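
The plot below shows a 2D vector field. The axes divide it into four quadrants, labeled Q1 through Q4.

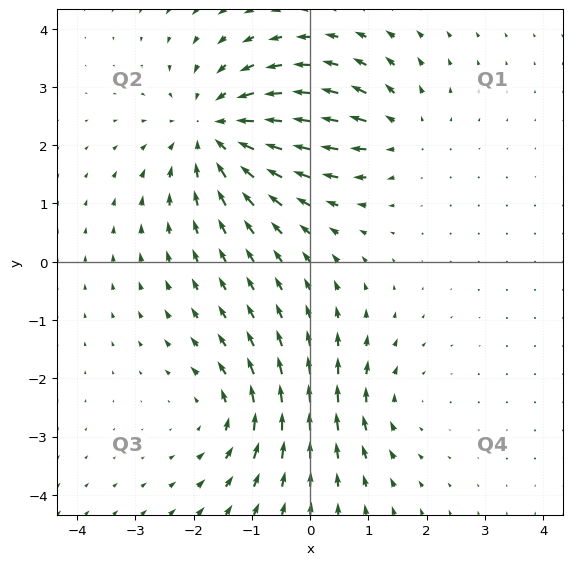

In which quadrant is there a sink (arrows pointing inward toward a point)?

The sink sits at approximately (-1.6, 2.2), which lies in quadrant Q2. The divergence there is about -4, negative as expected for a sink.

Q2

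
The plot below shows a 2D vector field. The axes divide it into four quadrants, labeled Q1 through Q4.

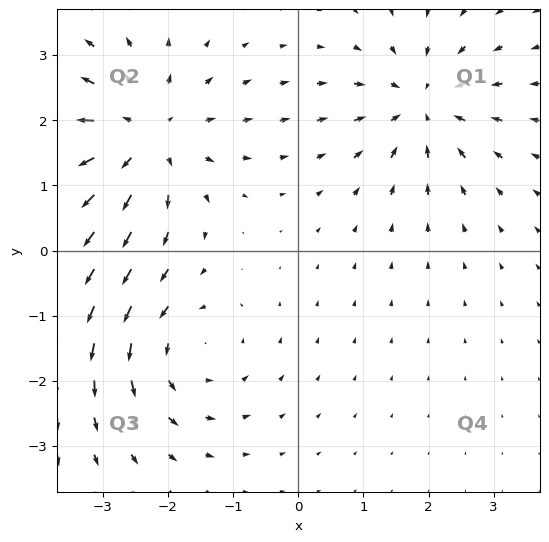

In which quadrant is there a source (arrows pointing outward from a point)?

The source sits at approximately (-2.4, 1.7), which lies in quadrant Q2. The divergence there is about +5, positive as expected for a source.

Q2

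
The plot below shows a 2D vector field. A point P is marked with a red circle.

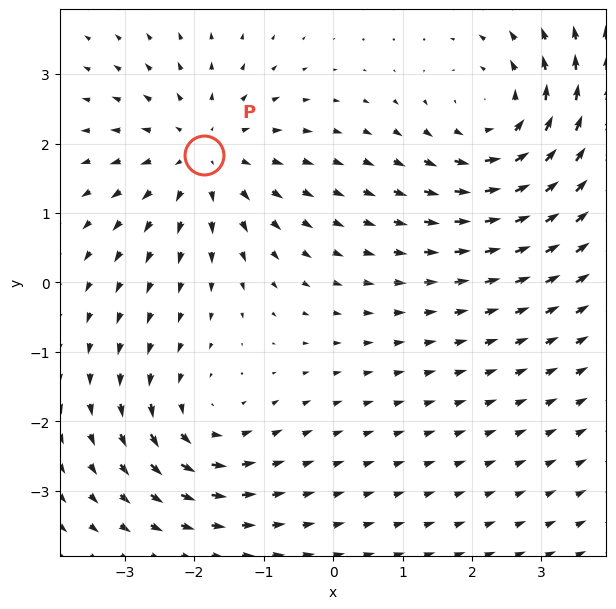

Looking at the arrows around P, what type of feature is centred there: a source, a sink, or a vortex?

At P (-1.9, 1.8) the arrows spread outward. Divergence about +4, curl ≈0 — positive divergence with near-zero curl is a source.

source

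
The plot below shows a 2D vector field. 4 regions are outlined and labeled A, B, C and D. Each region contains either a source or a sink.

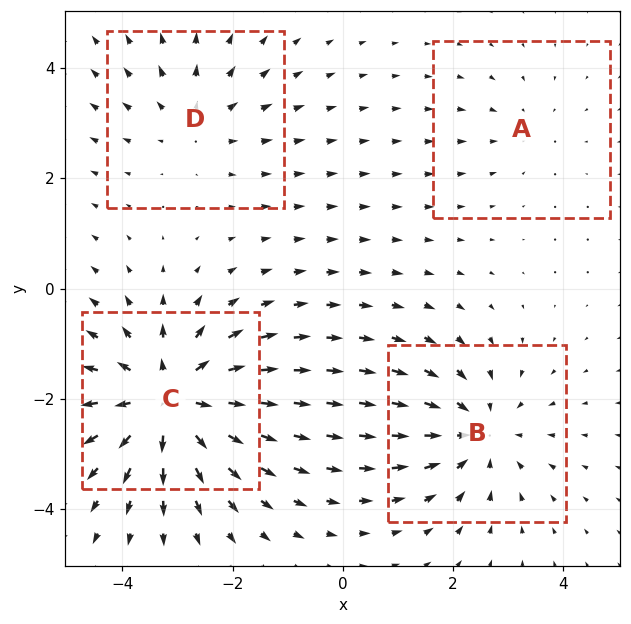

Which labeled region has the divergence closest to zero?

Divergence at each region's feature centre — A: about -2, B: about -4, C: about +6, D: about +3. Region A is closest to zero.

A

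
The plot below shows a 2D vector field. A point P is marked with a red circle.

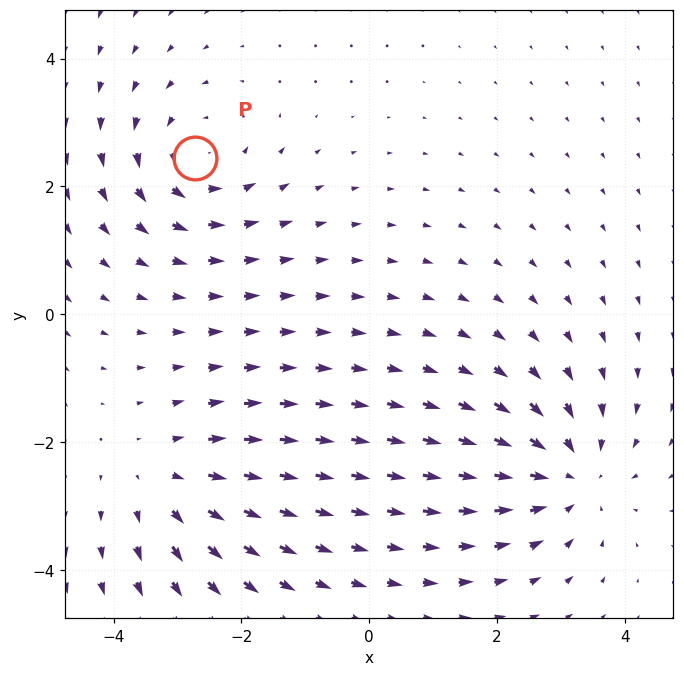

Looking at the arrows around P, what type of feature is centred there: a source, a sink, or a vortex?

At P (-2.7, 2.4) the arrows circulate counterclockwise. Divergence ≈0, curl about +4 — near-zero divergence with nonzero curl is a vortex.

vortex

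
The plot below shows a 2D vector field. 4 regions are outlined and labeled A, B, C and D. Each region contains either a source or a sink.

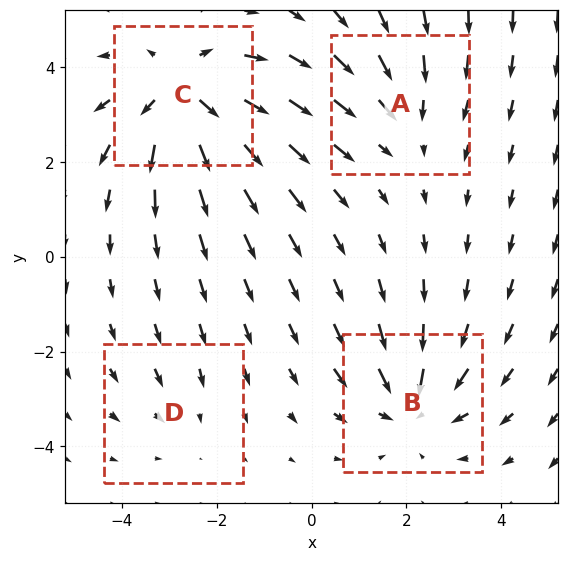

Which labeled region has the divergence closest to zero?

D

Divergence at each region's feature centre — A: about -3, B: about -4, C: about +5, D: about -2. Region D is closest to zero.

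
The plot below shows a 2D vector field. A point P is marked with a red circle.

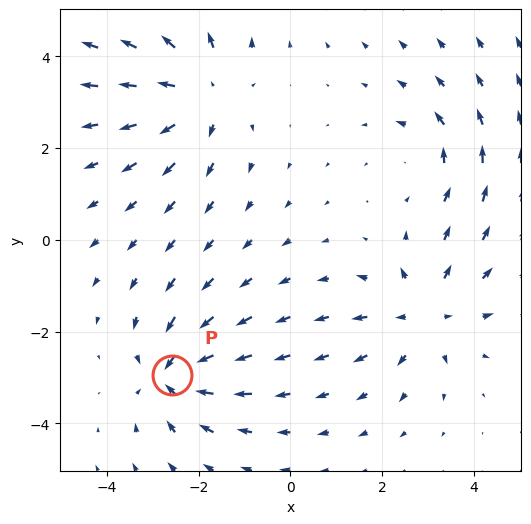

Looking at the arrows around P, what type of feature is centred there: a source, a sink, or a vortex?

sink

At P (-2.6, -2.9) the arrows converge inward. Divergence about -6, curl ≈0 — negative divergence with near-zero curl is a sink.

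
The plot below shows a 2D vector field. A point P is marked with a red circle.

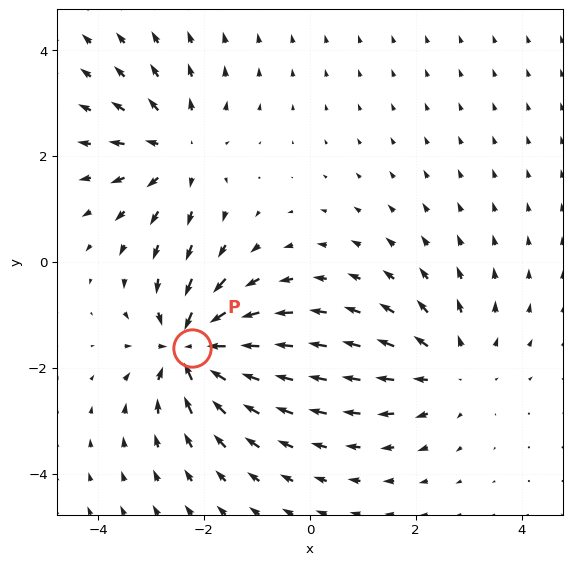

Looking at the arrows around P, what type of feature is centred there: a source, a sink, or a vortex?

sink

At P (-2.2, -1.6) the arrows converge inward. Divergence about -7, curl ≈0 — negative divergence with near-zero curl is a sink.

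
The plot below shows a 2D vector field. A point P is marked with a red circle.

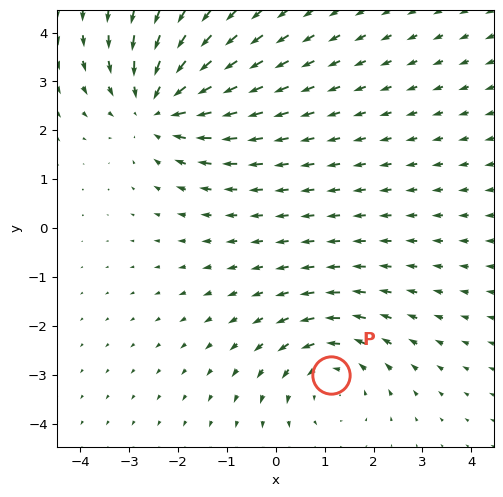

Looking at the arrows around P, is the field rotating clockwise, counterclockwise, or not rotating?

Near P at (1.1, -3.0) the arrows circulate counterclockwise. The curl (z-component) there is about +3; positive curl means counterclockwise rotation.

counterclockwise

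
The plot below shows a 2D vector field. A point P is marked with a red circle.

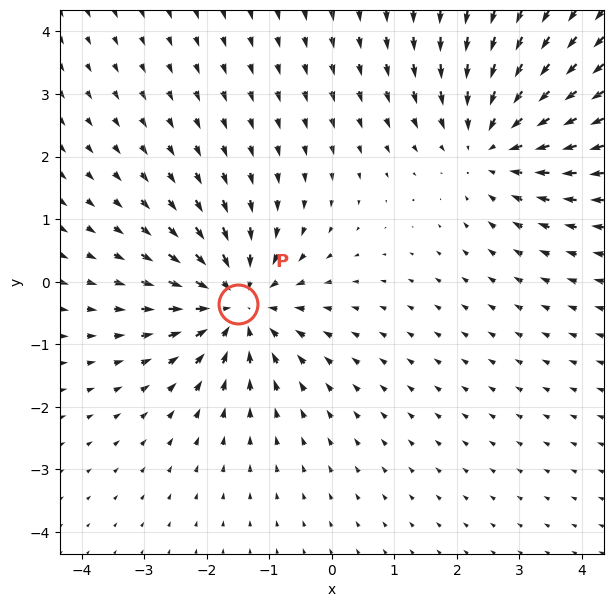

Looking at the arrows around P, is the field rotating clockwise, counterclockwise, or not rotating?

Near P at (-1.5, -0.4) the arrows show no circulation. The curl there is ≈0.

not rotating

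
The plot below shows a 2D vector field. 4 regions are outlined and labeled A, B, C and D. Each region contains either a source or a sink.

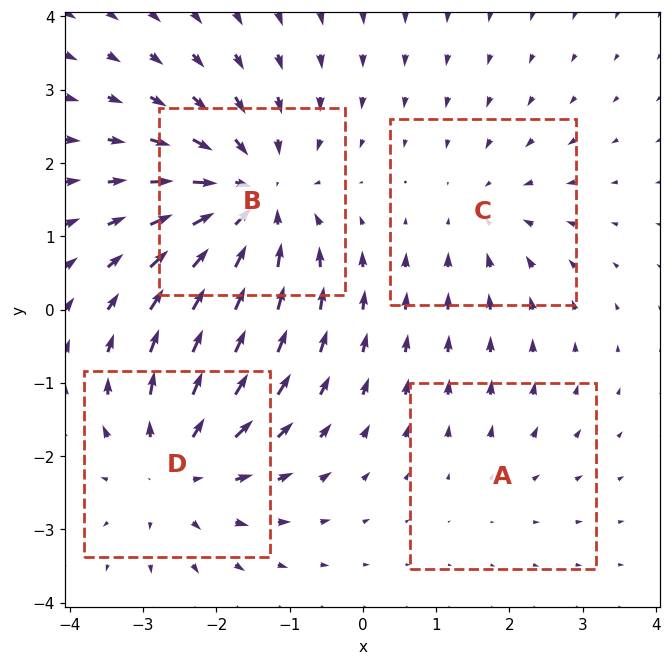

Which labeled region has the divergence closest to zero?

Divergence at each region's feature centre — A: about +2, B: about -6, C: about -3, D: about +5. Region A is closest to zero.

A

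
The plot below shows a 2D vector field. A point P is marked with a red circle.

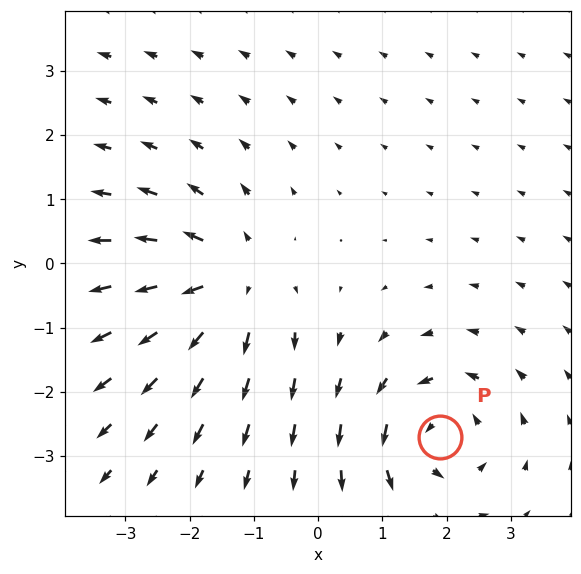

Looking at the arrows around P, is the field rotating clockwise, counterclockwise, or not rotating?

counterclockwise

Near P at (1.9, -2.7) the arrows circulate counterclockwise. The curl (z-component) there is about +5; positive curl means counterclockwise rotation.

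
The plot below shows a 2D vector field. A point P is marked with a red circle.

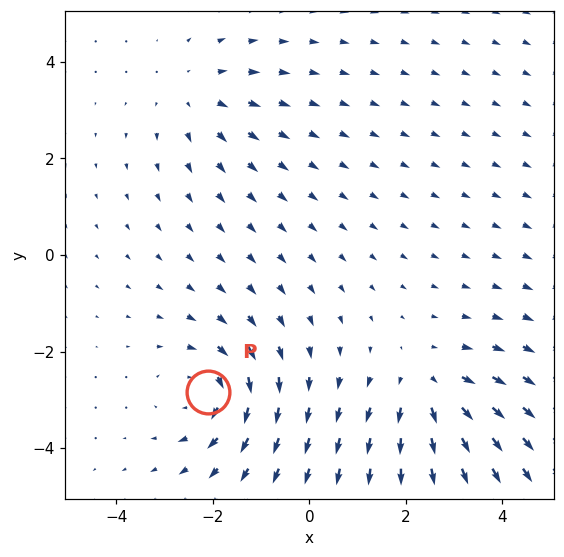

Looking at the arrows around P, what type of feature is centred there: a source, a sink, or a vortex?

At P (-2.1, -2.8) the arrows circulate clockwise. Divergence ≈0, curl about -4 — near-zero divergence with nonzero curl is a vortex.

vortex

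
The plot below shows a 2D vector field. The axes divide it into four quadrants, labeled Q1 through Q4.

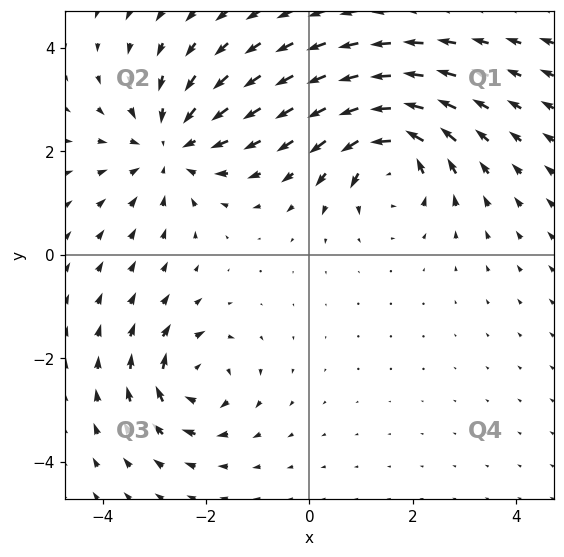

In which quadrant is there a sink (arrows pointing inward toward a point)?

The sink sits at approximately (-2.7, 2.1), which lies in quadrant Q2. The divergence there is about -4, negative as expected for a sink.

Q2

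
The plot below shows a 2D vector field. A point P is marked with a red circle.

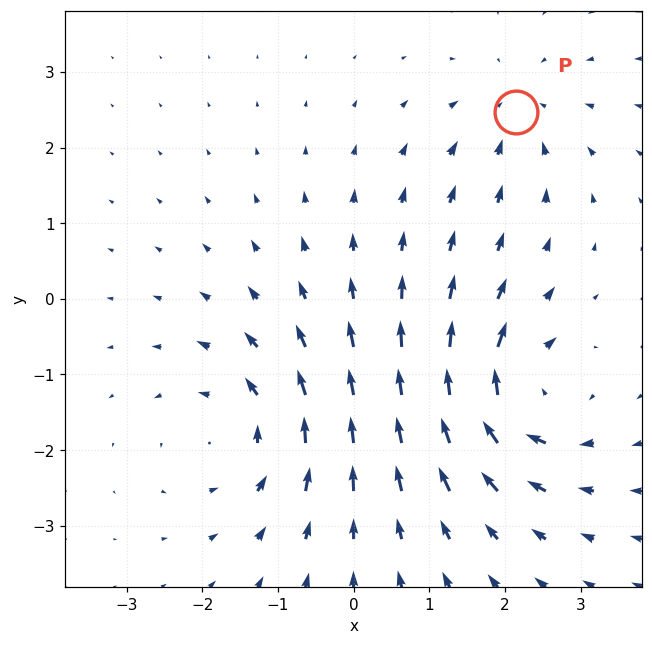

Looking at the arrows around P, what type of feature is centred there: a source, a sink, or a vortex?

sink

At P (2.2, 2.5) the arrows converge inward. Divergence about -3, curl ≈0 — negative divergence with near-zero curl is a sink.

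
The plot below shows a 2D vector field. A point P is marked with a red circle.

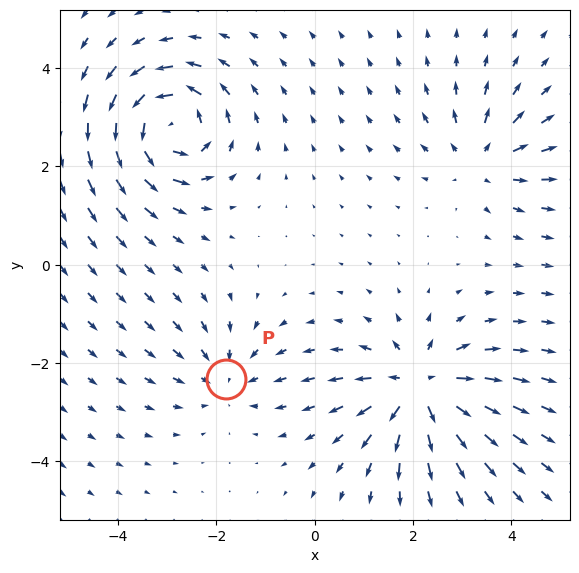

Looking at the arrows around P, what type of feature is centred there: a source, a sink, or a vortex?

sink

At P (-1.8, -2.3) the arrows converge inward. Divergence about -3, curl ≈0 — negative divergence with near-zero curl is a sink.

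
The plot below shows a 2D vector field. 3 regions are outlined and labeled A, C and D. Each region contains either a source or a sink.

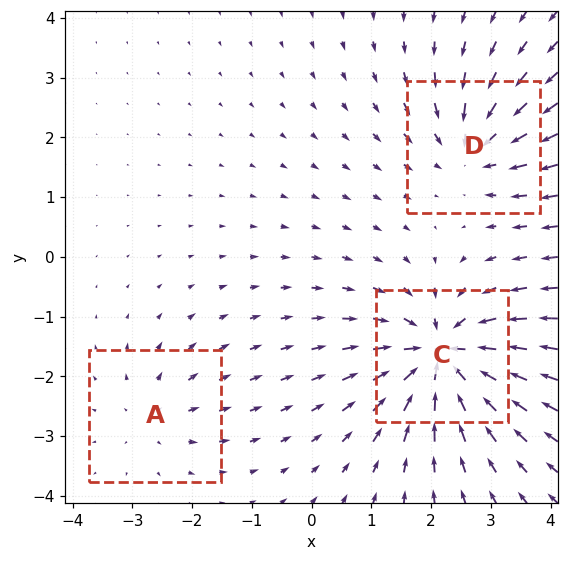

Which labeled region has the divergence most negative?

C

Divergence at each region's feature centre — A: about +3, C: about -7, D: about -4. Region C is most negative.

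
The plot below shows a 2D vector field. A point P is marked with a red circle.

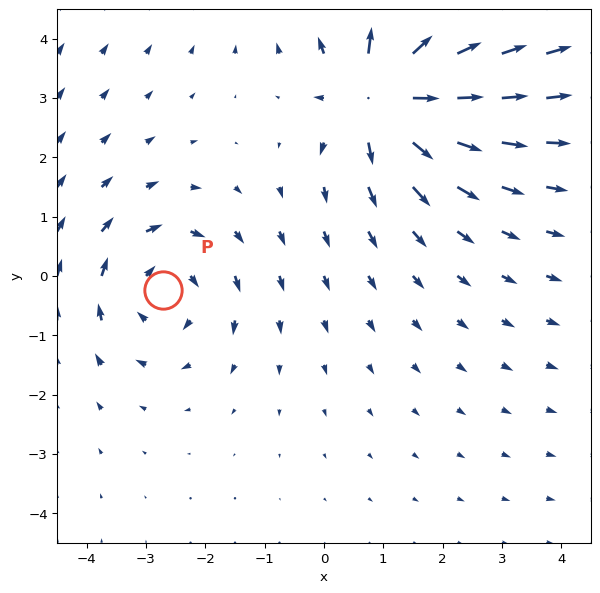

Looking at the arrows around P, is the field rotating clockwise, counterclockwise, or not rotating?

Near P at (-2.7, -0.2) the arrows circulate clockwise. The curl (z-component) there is about -3; negative curl means clockwise rotation.

clockwise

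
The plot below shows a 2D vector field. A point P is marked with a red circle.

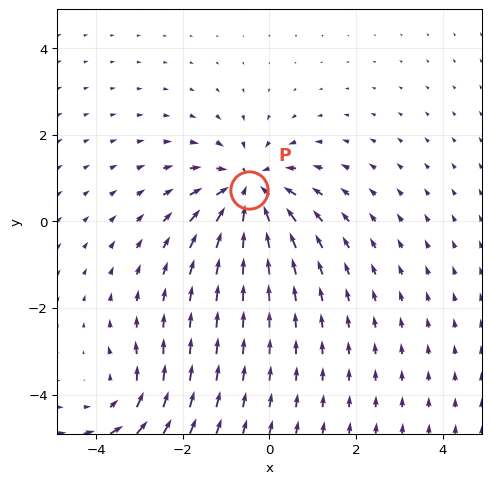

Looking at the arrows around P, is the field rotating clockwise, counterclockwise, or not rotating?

Near P at (-0.5, 0.7) the arrows show no circulation. The curl there is ≈0.

not rotating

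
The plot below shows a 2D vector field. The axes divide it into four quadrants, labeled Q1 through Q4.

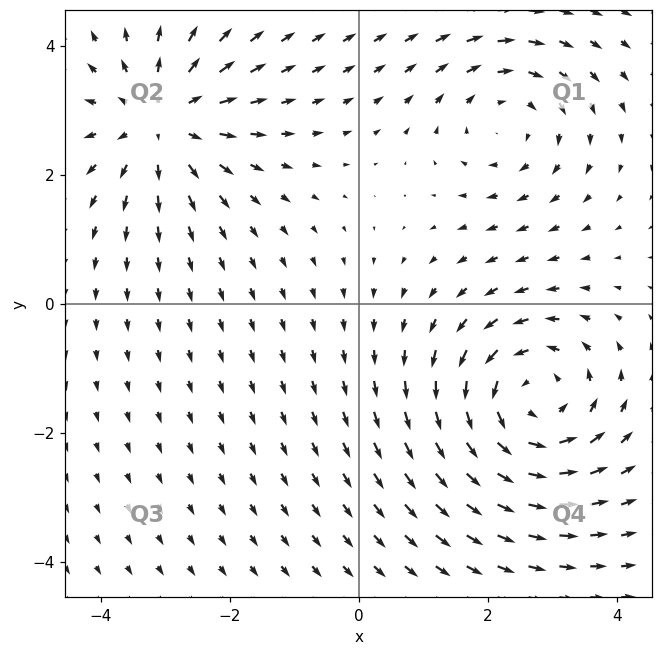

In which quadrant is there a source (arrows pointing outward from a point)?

Q2

The source sits at approximately (-3.1, 2.8), which lies in quadrant Q2. The divergence there is about +3, positive as expected for a source.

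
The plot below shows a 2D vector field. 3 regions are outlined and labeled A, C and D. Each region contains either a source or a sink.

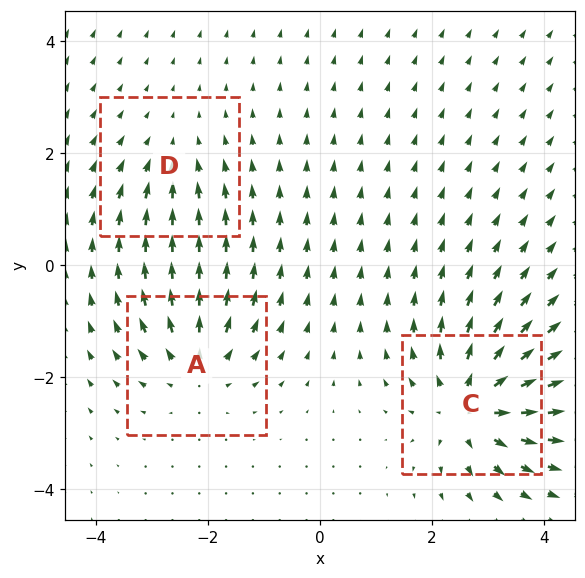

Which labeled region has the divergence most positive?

Divergence at each region's feature centre — A: about +4, C: about +6, D: about -2. Region C is most positive.

C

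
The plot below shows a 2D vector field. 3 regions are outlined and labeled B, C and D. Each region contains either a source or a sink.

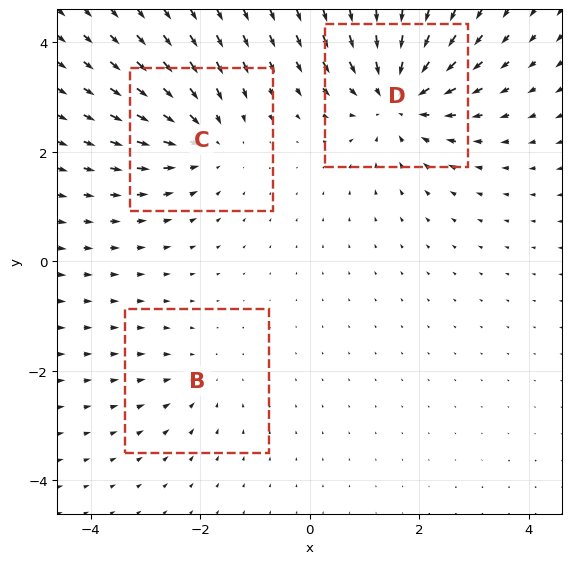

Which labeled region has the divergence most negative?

Divergence at each region's feature centre — B: about -2, C: about -3, D: about -5. Region D is most negative.

D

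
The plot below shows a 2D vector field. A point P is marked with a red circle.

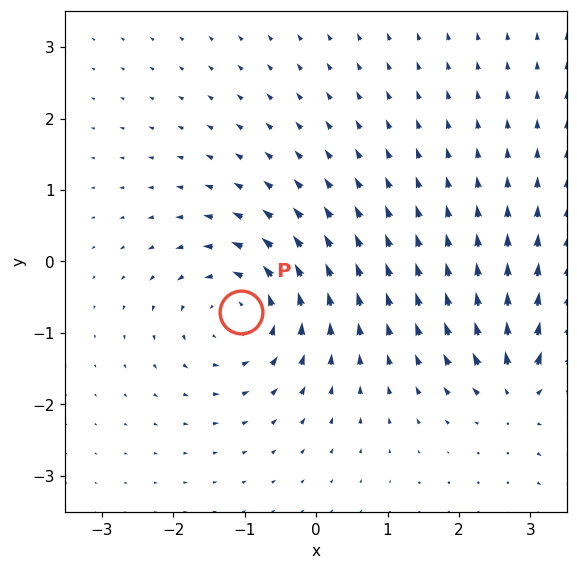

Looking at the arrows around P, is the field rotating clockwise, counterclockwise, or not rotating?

counterclockwise

Near P at (-1.0, -0.7) the arrows circulate counterclockwise. The curl (z-component) there is about +5; positive curl means counterclockwise rotation.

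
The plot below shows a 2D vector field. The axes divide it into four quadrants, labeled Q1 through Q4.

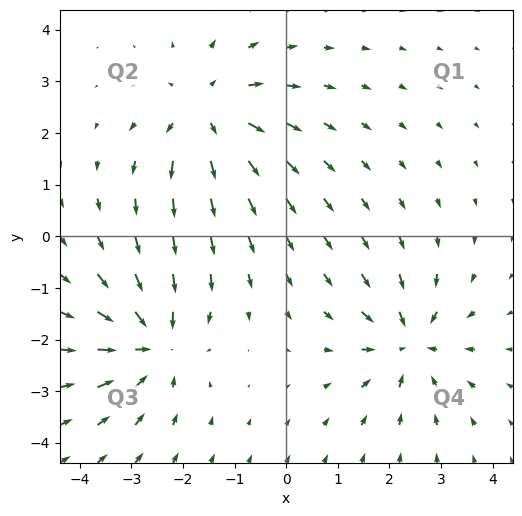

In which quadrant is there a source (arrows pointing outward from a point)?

Q2

The source sits at approximately (-1.5, 2.4), which lies in quadrant Q2. The divergence there is about +5, positive as expected for a source.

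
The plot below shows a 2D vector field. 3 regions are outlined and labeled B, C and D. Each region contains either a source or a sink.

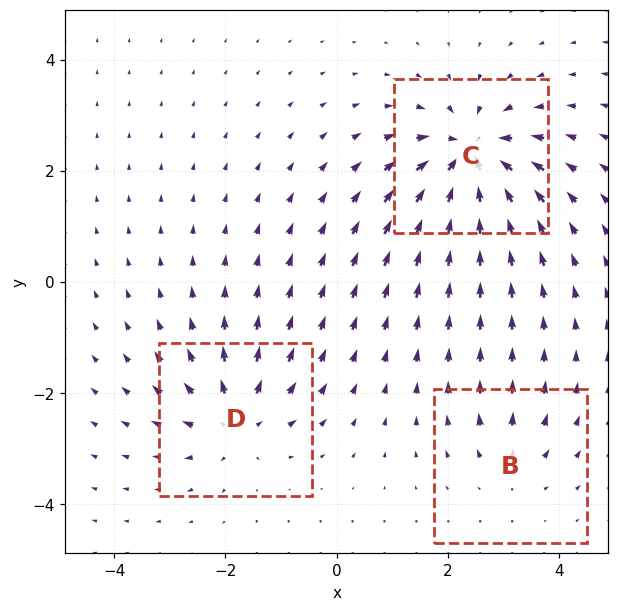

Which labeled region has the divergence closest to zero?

Divergence at each region's feature centre — B: about +2, C: about -6, D: about +4. Region B is closest to zero.

B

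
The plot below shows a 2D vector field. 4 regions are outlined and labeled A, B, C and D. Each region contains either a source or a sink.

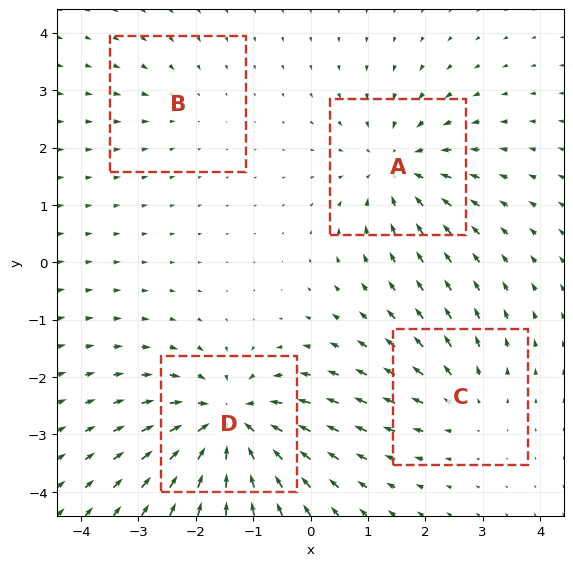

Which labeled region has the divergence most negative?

D

Divergence at each region's feature centre — A: about -5, B: about -2, C: about +3, D: about -7. Region D is most negative.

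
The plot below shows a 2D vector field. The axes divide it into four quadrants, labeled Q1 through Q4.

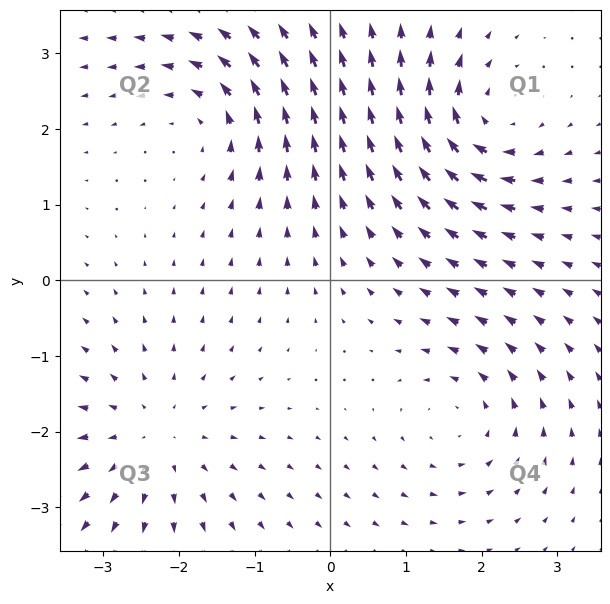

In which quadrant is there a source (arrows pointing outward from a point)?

The source sits at approximately (-2.3, -2.1), which lies in quadrant Q3. The divergence there is about +4, positive as expected for a source.

Q3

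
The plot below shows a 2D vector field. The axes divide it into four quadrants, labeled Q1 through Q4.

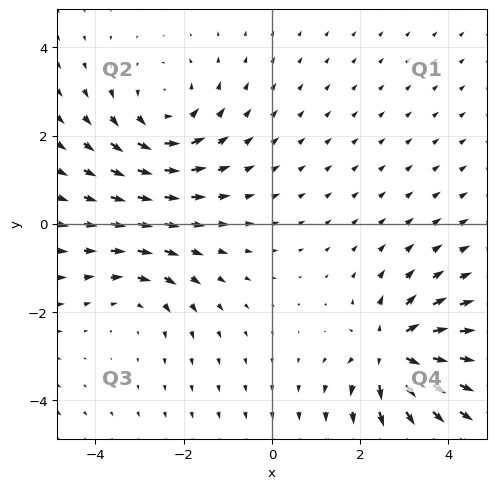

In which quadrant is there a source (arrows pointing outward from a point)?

The source sits at approximately (2.7, -2.9), which lies in quadrant Q4. The divergence there is about +6, positive as expected for a source.

Q4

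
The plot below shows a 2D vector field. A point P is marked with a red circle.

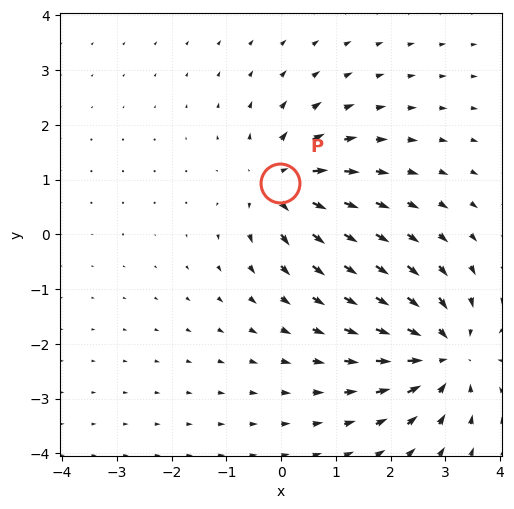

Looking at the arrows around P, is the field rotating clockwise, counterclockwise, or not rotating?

Near P at (-0.0, 0.9) the arrows show no circulation. The curl there is ≈0.

not rotating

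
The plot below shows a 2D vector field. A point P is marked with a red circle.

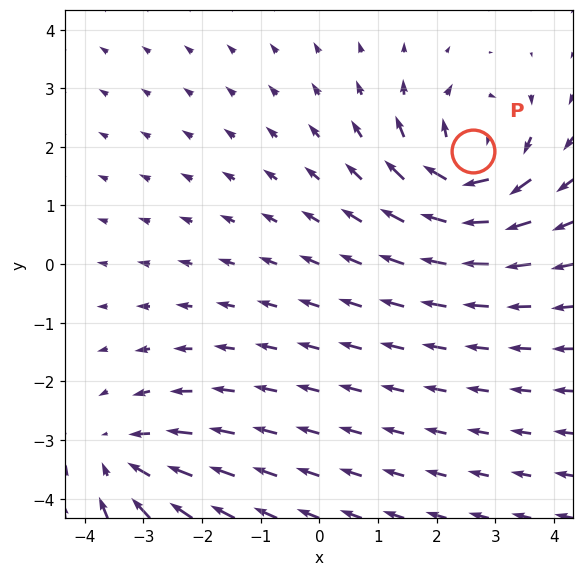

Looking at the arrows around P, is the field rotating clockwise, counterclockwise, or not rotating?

Near P at (2.6, 1.9) the arrows circulate clockwise. The curl (z-component) there is about -5; negative curl means clockwise rotation.

clockwise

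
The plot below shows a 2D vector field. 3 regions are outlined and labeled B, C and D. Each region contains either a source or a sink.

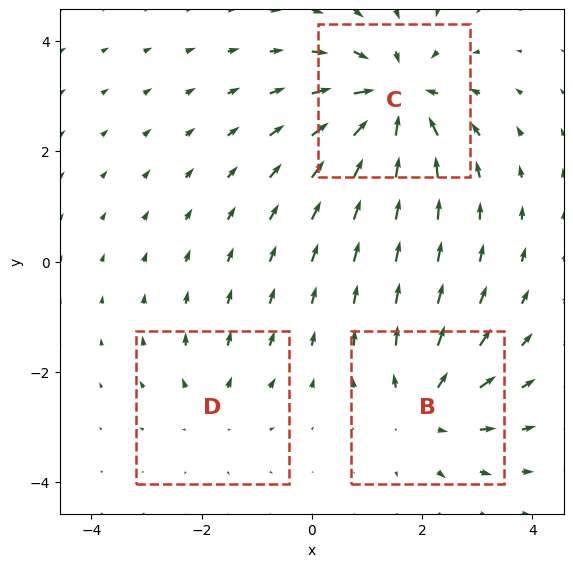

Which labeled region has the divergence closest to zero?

D

Divergence at each region's feature centre — B: about +3, C: about -5, D: about +2. Region D is closest to zero.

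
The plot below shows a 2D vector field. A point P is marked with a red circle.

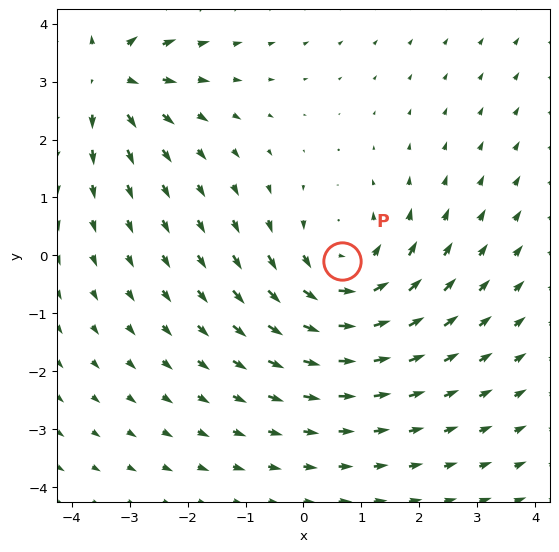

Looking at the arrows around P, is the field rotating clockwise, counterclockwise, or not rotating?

counterclockwise

Near P at (0.7, -0.1) the arrows circulate counterclockwise. The curl (z-component) there is about +3; positive curl means counterclockwise rotation.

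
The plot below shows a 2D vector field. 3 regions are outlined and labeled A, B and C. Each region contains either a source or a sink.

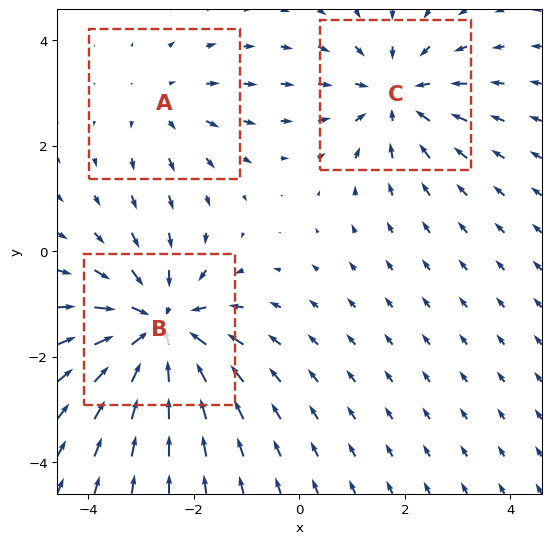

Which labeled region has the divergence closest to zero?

Divergence at each region's feature centre — A: about +2, B: about -4, C: about -3. Region A is closest to zero.

A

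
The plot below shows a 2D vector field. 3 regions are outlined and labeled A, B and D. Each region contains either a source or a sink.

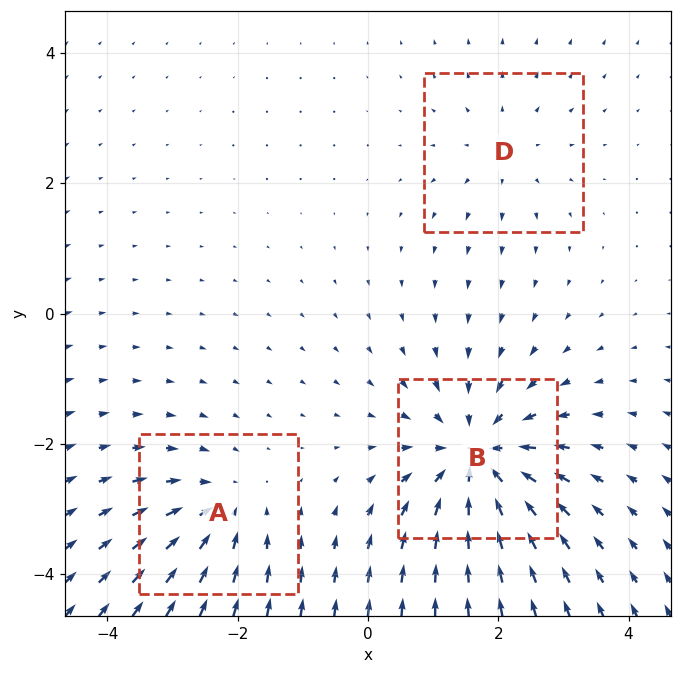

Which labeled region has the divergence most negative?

B

Divergence at each region's feature centre — A: about -3, B: about -5, D: about +2. Region B is most negative.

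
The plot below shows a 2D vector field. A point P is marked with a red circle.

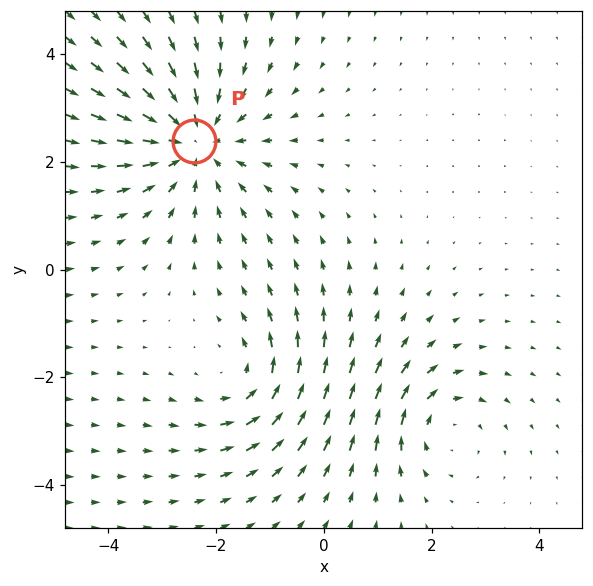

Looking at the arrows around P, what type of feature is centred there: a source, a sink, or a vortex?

At P (-2.4, 2.4) the arrows converge inward. Divergence about -4, curl ≈0 — negative divergence with near-zero curl is a sink.

sink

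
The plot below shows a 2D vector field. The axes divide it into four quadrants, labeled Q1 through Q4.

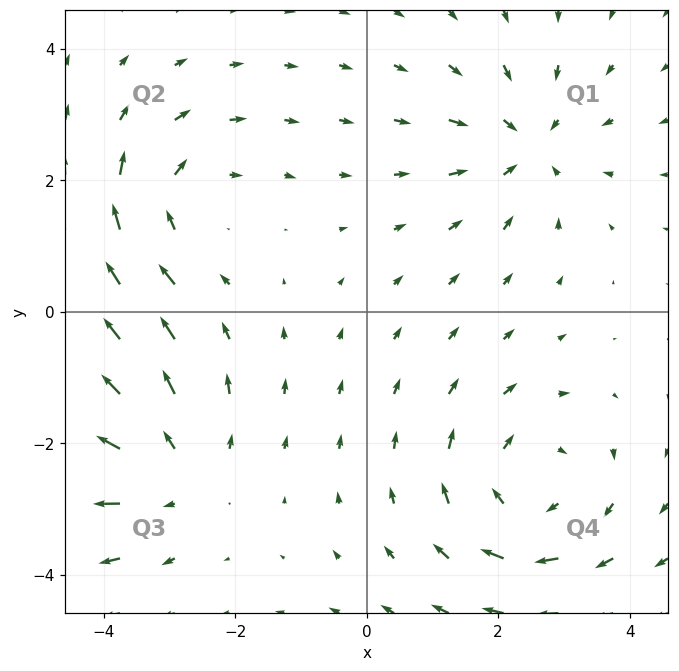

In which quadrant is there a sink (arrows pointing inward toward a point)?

Q1

The sink sits at approximately (2.4, 2.5), which lies in quadrant Q1. The divergence there is about -3, negative as expected for a sink.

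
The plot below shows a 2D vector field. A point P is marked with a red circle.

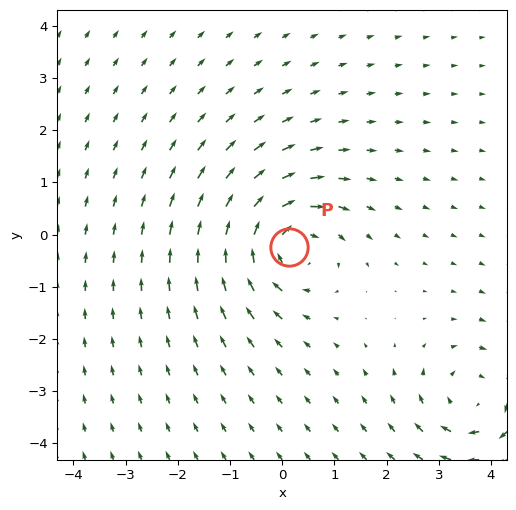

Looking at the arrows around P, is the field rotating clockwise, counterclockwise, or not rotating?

clockwise

Near P at (0.1, -0.2) the arrows circulate clockwise. The curl (z-component) there is about -5; negative curl means clockwise rotation.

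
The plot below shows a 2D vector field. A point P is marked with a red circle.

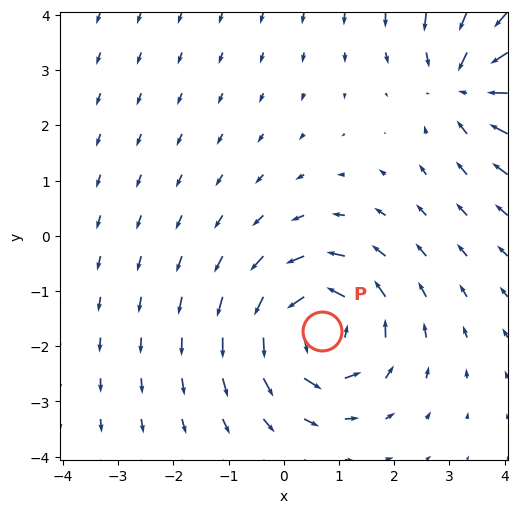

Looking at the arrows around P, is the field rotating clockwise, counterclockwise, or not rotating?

counterclockwise

Near P at (0.7, -1.7) the arrows circulate counterclockwise. The curl (z-component) there is about +4; positive curl means counterclockwise rotation.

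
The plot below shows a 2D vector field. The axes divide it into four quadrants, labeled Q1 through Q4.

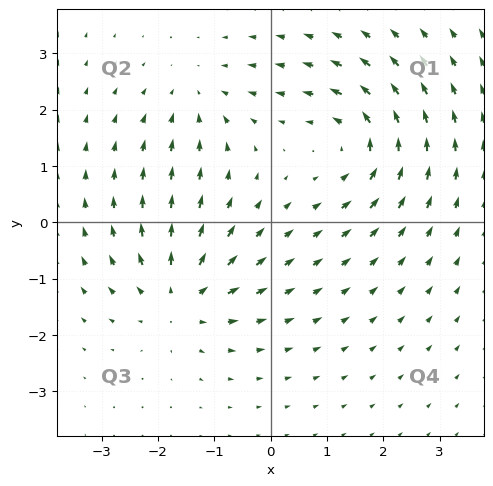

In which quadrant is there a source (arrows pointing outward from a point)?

The source sits at approximately (-1.6, -1.3), which lies in quadrant Q3. The divergence there is about +4, positive as expected for a source.

Q3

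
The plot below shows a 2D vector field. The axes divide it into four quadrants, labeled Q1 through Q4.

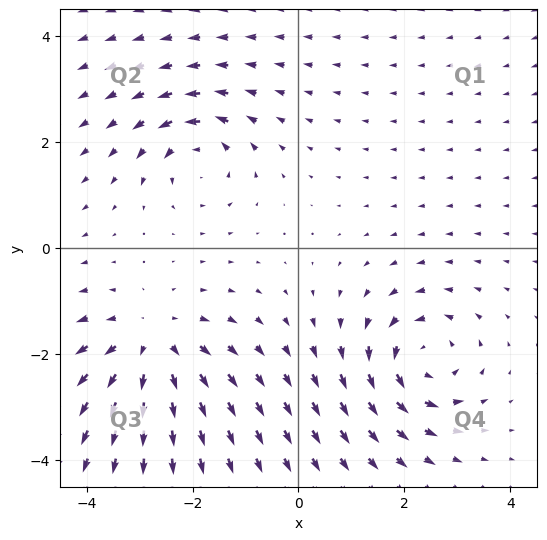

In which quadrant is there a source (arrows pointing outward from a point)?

Q3

The source sits at approximately (-2.8, -1.8), which lies in quadrant Q3. The divergence there is about +4, positive as expected for a source.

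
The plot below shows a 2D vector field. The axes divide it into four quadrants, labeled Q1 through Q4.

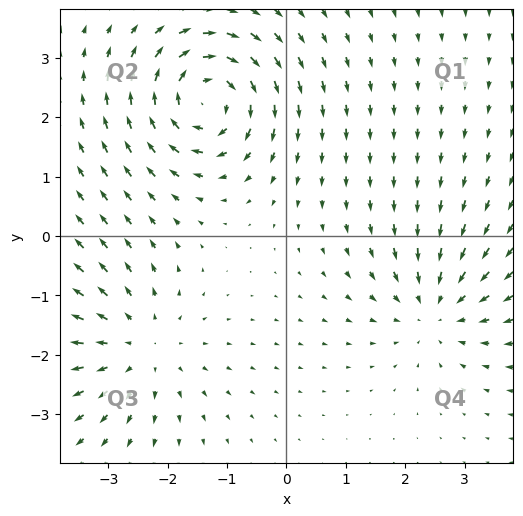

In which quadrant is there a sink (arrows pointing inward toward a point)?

Q4

The sink sits at approximately (2.5, -1.2), which lies in quadrant Q4. The divergence there is about -4, negative as expected for a sink.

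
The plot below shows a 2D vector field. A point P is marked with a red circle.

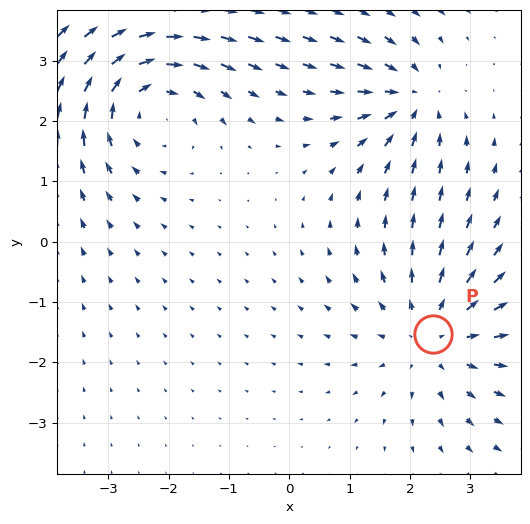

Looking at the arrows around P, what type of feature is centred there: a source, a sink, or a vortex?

source

At P (2.4, -1.5) the arrows spread outward. Divergence about +3, curl ≈0 — positive divergence with near-zero curl is a source.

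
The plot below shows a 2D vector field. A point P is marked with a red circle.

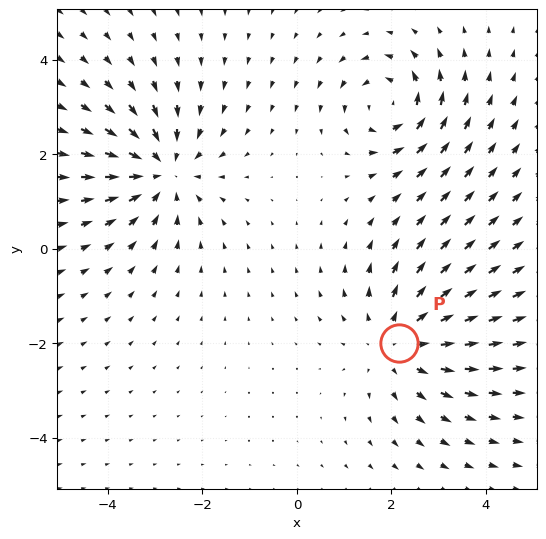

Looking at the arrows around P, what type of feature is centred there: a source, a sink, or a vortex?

source

At P (2.2, -2.0) the arrows spread outward. Divergence about +3, curl ≈0 — positive divergence with near-zero curl is a source.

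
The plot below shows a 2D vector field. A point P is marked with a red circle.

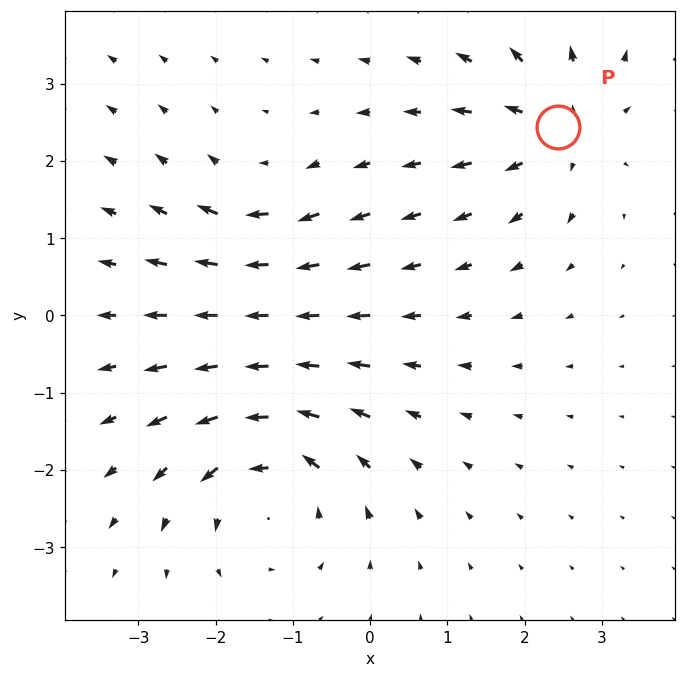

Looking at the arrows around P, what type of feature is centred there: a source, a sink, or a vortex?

At P (2.4, 2.4) the arrows spread outward. Divergence about +4, curl ≈0 — positive divergence with near-zero curl is a source.

source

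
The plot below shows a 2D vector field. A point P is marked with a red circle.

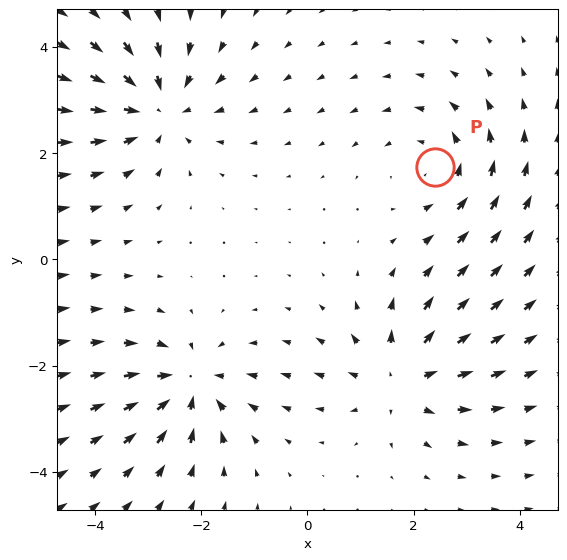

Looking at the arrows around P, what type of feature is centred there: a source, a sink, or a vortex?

vortex

At P (2.4, 1.7) the arrows circulate counterclockwise. Divergence ≈0, curl about +3 — near-zero divergence with nonzero curl is a vortex.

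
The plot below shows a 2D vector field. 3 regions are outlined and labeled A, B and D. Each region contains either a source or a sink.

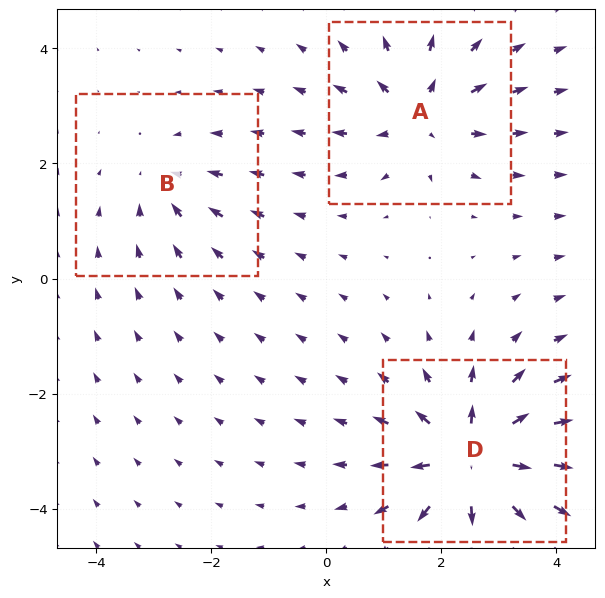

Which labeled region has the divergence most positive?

D

Divergence at each region's feature centre — A: about +4, B: about -2, D: about +6. Region D is most positive.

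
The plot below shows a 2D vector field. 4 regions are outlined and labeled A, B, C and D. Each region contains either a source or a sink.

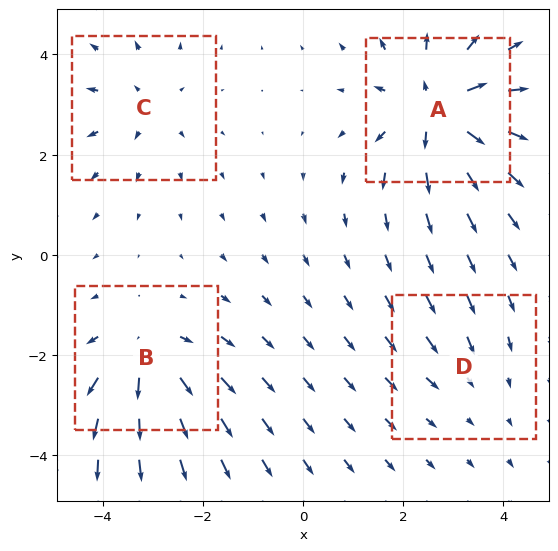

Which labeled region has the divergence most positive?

A

Divergence at each region's feature centre — A: about +7, B: about +5, C: about +4, D: about -2. Region A is most positive.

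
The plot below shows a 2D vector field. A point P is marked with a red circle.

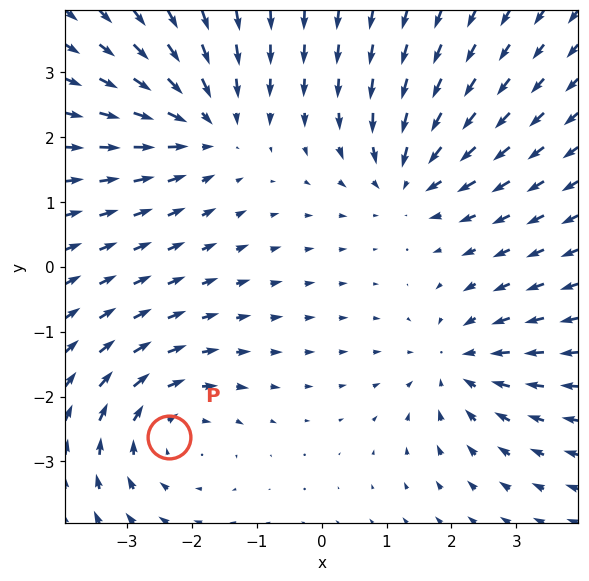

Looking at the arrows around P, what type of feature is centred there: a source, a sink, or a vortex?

At P (-2.4, -2.6) the arrows circulate clockwise. Divergence ≈0, curl about -3 — near-zero divergence with nonzero curl is a vortex.

vortex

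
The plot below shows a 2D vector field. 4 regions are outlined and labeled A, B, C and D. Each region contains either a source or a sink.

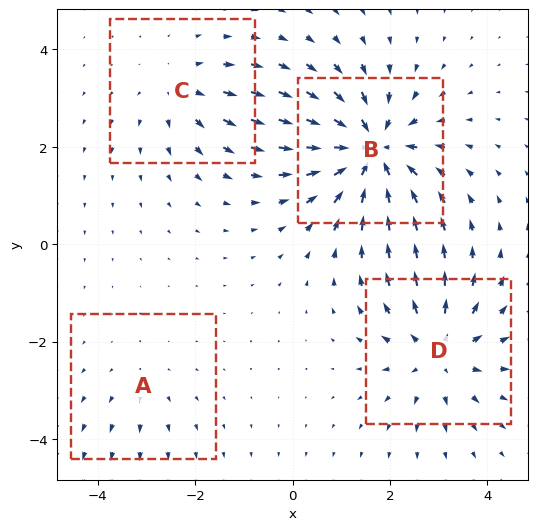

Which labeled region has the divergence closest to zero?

A

Divergence at each region's feature centre — A: about +2, B: about -7, C: about +3, D: about +5. Region A is closest to zero.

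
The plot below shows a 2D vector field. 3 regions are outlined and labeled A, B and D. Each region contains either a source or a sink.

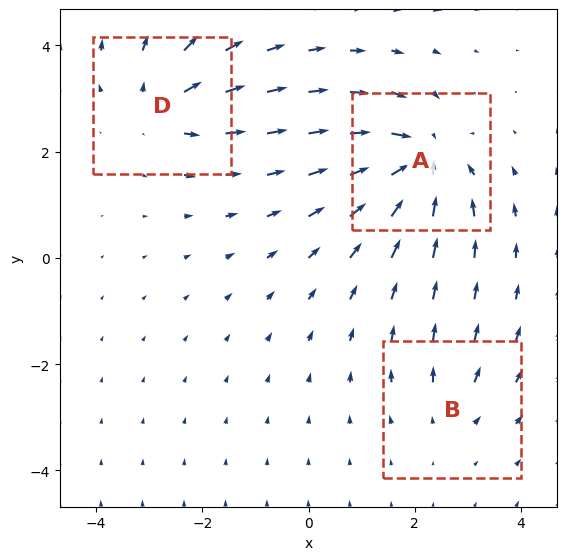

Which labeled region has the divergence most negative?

A

Divergence at each region's feature centre — A: about -6, B: about +2, D: about +4. Region A is most negative.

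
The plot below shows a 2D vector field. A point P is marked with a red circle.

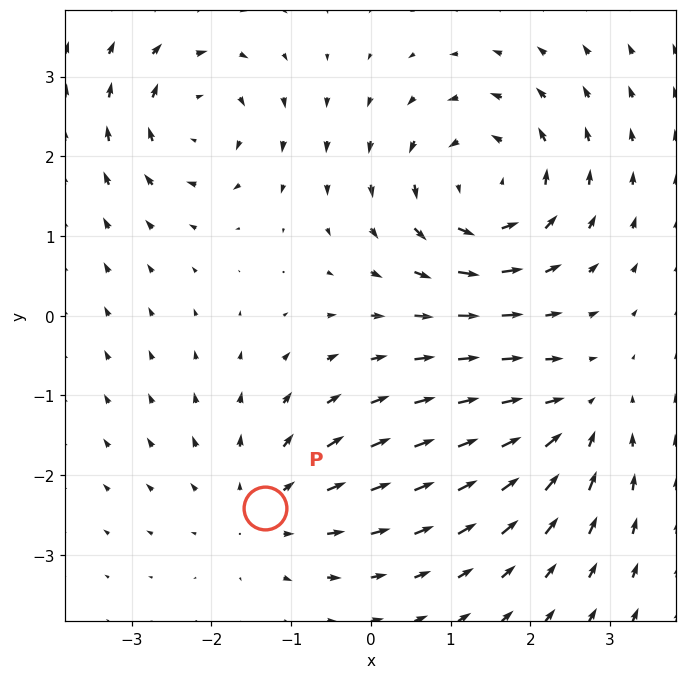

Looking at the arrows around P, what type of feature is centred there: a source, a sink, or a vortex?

At P (-1.3, -2.4) the arrows spread outward. Divergence about +3, curl ≈0 — positive divergence with near-zero curl is a source.

source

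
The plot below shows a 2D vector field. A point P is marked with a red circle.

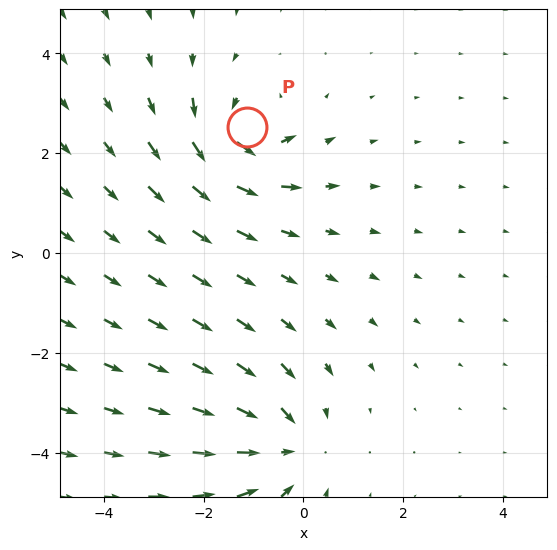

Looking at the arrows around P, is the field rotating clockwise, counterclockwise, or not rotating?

Near P at (-1.1, 2.5) the arrows circulate counterclockwise. The curl (z-component) there is about +4; positive curl means counterclockwise rotation.

counterclockwise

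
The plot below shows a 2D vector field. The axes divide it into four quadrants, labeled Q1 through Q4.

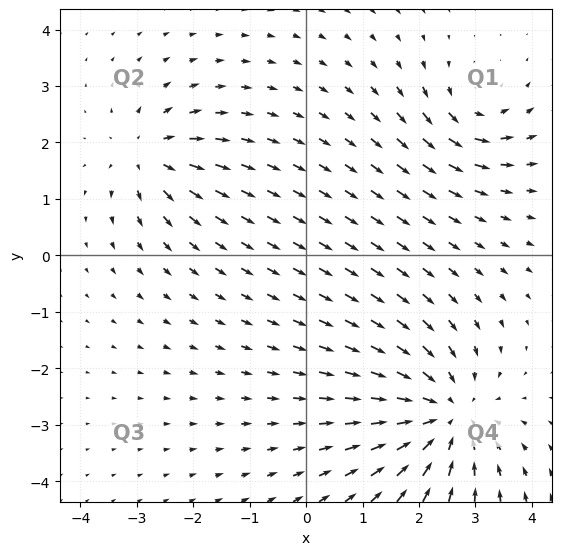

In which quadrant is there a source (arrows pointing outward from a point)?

The source sits at approximately (-2.8, 1.8), which lies in quadrant Q2. The divergence there is about +4, positive as expected for a source.

Q2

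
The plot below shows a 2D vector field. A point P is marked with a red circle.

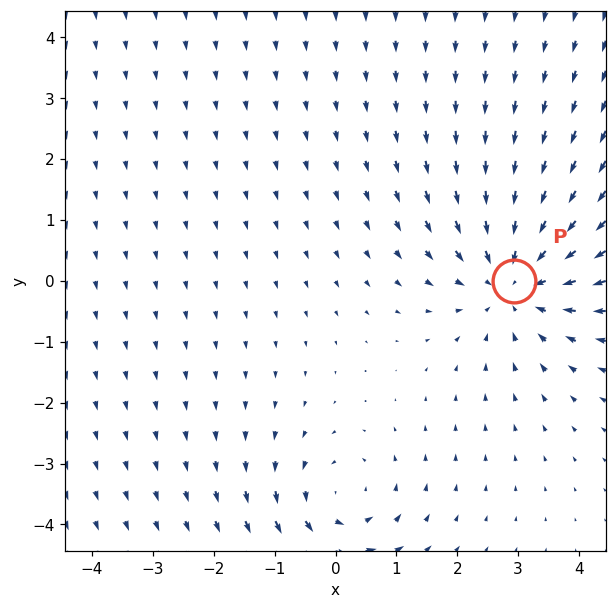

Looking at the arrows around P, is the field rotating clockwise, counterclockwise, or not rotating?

Near P at (2.9, 0.0) the arrows show no circulation. The curl there is ≈0.

not rotating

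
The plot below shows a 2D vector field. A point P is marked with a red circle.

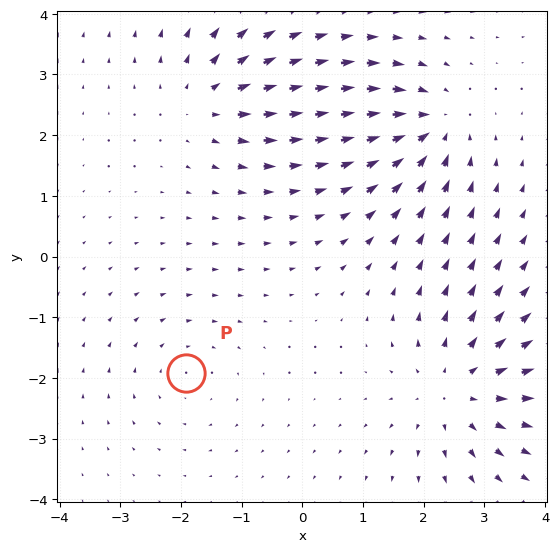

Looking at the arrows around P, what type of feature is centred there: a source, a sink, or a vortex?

At P (-1.9, -1.9) the arrows circulate clockwise. Divergence ≈0, curl about -2 — near-zero divergence with nonzero curl is a vortex.

vortex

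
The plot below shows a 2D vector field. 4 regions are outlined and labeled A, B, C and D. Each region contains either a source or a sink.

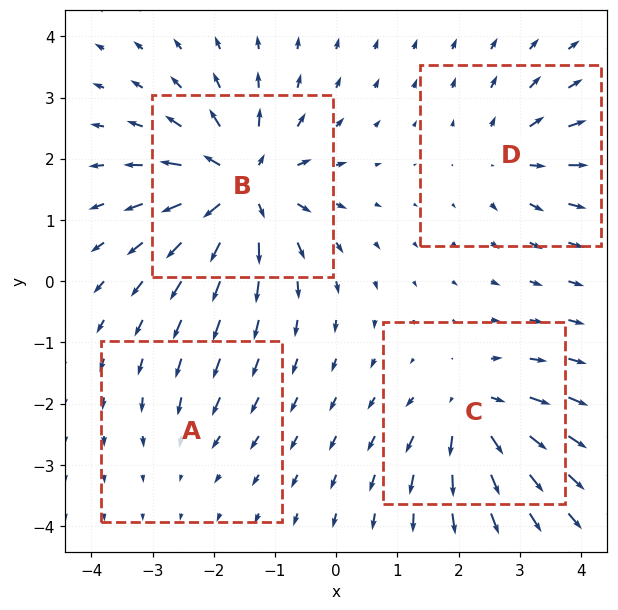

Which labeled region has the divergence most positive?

Divergence at each region's feature centre — A: about -2, B: about +9, C: about +6, D: about +4. Region B is most positive.

B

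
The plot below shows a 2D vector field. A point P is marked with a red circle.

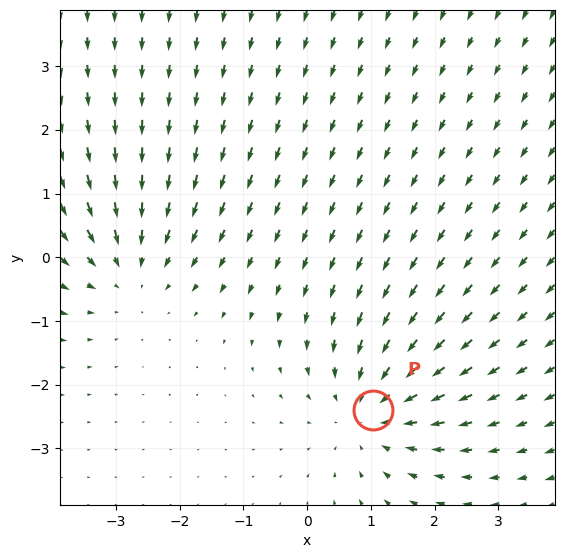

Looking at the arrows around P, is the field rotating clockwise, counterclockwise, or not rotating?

not rotating

Near P at (1.0, -2.4) the arrows show no circulation. The curl there is ≈0.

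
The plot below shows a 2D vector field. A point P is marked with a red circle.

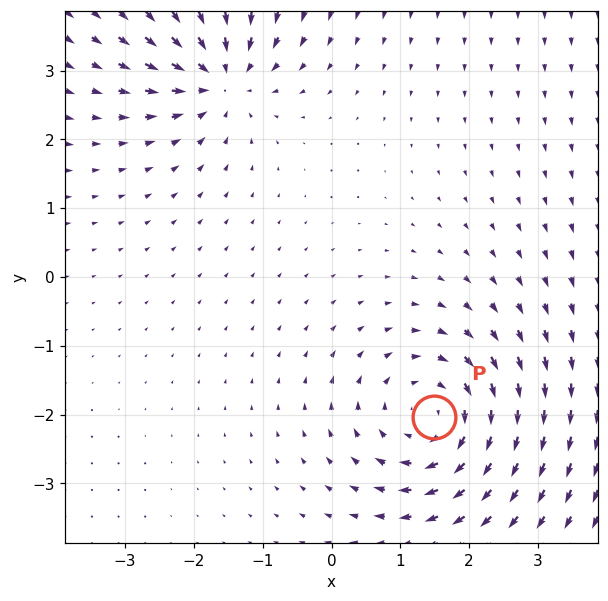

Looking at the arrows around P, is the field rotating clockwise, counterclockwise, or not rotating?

clockwise

Near P at (1.5, -2.0) the arrows circulate clockwise. The curl (z-component) there is about -5; negative curl means clockwise rotation.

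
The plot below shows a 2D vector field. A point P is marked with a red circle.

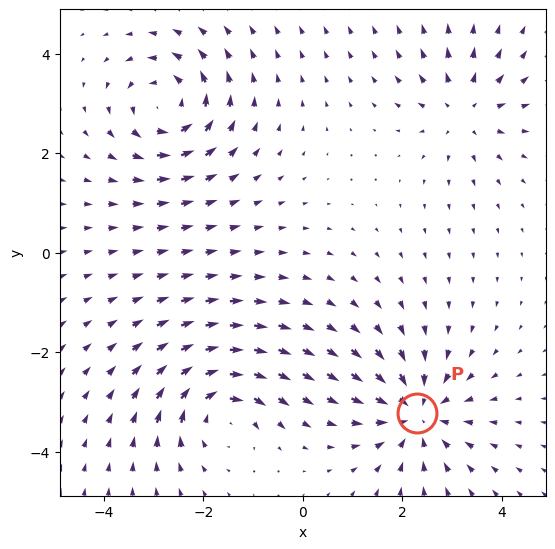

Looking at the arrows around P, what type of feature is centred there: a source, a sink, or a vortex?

At P (2.3, -3.2) the arrows converge inward. Divergence about -5, curl ≈0 — negative divergence with near-zero curl is a sink.

sink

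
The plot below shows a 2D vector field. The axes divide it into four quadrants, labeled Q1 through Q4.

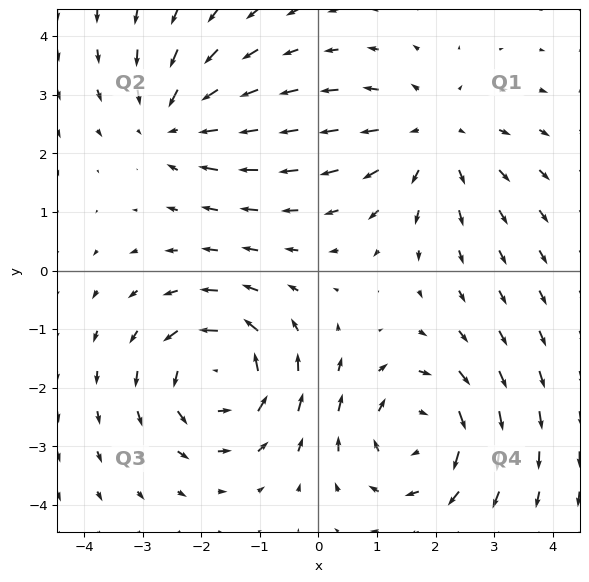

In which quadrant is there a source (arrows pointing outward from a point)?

Q1

The source sits at approximately (2.0, 2.3), which lies in quadrant Q1. The divergence there is about +3, positive as expected for a source.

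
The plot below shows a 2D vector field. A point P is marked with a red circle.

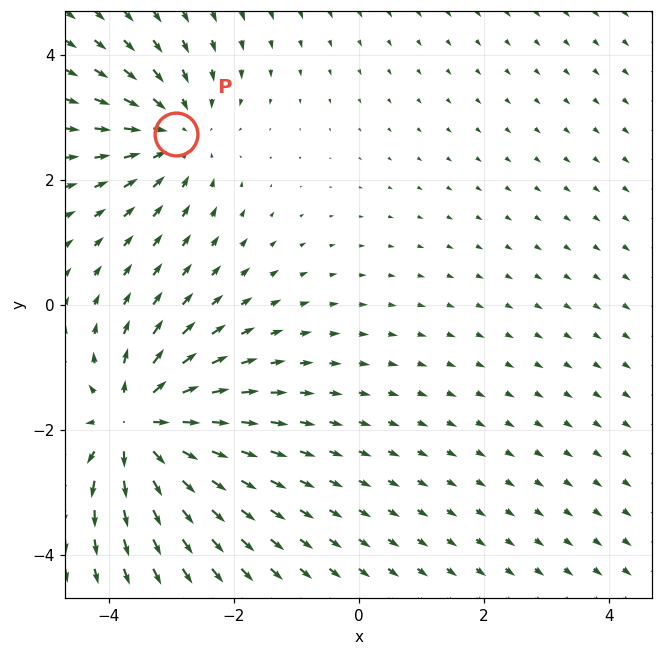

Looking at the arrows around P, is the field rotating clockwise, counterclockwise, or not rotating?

Near P at (-2.9, 2.7) the arrows show no circulation. The curl there is ≈0.

not rotating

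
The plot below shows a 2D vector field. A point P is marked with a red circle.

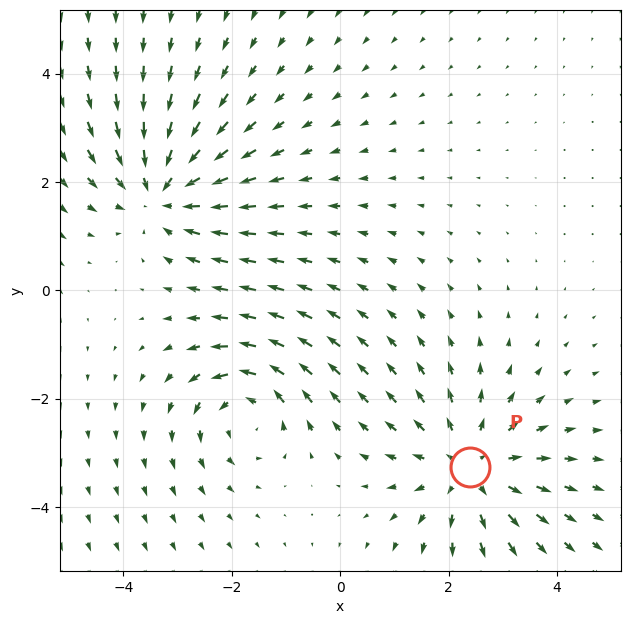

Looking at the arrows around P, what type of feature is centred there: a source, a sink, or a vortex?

source

At P (2.4, -3.3) the arrows spread outward. Divergence about +4, curl ≈0 — positive divergence with near-zero curl is a source.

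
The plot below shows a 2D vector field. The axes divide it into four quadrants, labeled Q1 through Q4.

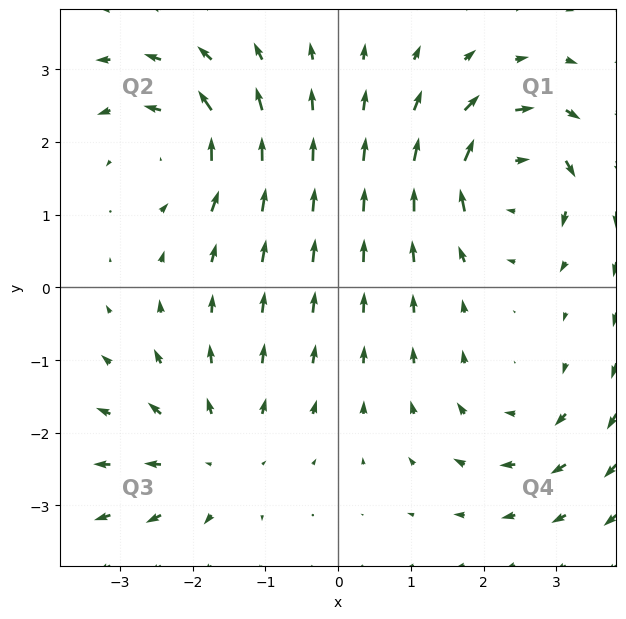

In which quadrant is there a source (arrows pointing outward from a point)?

Q3

The source sits at approximately (-1.7, -2.3), which lies in quadrant Q3. The divergence there is about +3, positive as expected for a source.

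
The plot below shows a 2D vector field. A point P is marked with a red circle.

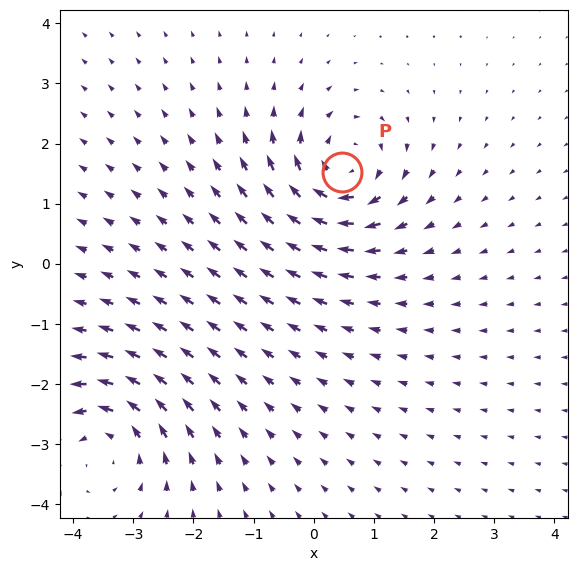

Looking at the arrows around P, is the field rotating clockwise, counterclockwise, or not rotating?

Near P at (0.5, 1.5) the arrows circulate clockwise. The curl (z-component) there is about -4; negative curl means clockwise rotation.

clockwise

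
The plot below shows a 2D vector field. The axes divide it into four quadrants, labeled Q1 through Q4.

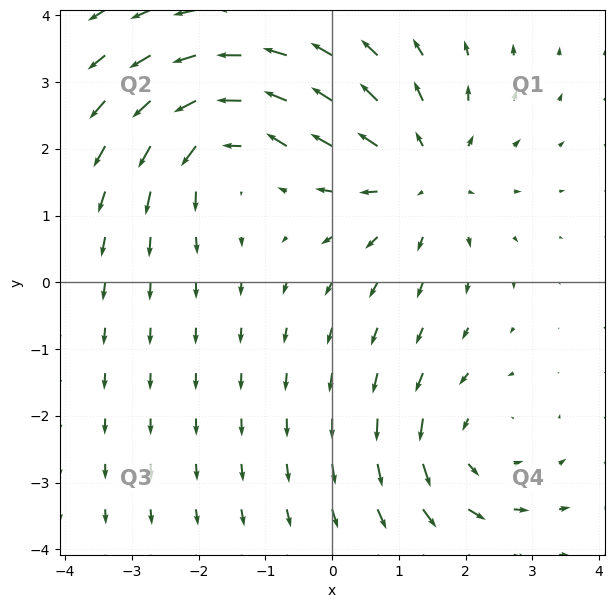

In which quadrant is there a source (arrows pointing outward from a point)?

The source sits at approximately (1.4, 1.6), which lies in quadrant Q1. The divergence there is about +4, positive as expected for a source.

Q1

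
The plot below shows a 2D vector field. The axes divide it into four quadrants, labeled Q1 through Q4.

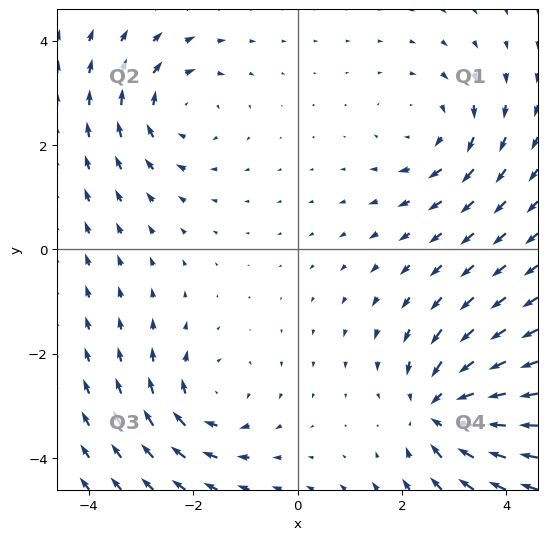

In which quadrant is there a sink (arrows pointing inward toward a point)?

Q4

The sink sits at approximately (2.8, -3.1), which lies in quadrant Q4. The divergence there is about -5, negative as expected for a sink.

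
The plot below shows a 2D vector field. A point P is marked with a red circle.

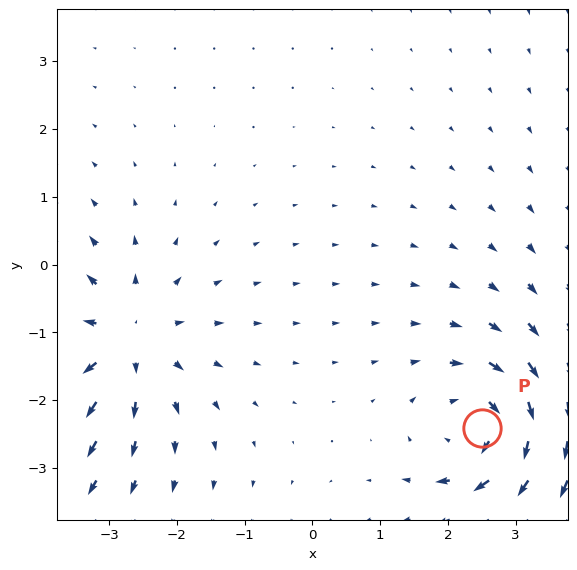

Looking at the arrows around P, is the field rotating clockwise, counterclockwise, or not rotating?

Near P at (2.5, -2.4) the arrows circulate clockwise. The curl (z-component) there is about -4; negative curl means clockwise rotation.

clockwise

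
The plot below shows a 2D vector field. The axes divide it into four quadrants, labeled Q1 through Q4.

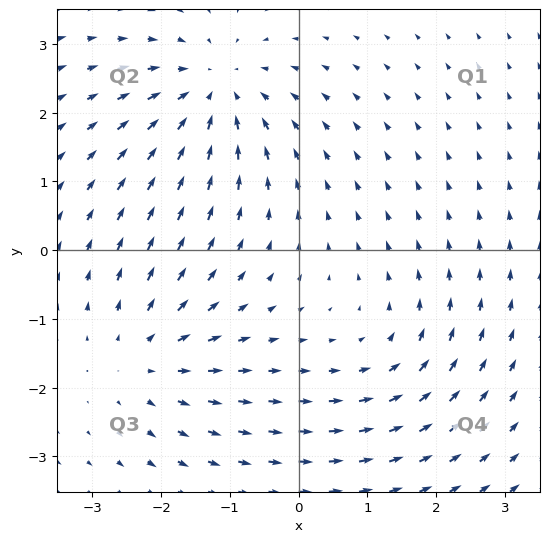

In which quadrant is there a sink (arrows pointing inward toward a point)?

The sink sits at approximately (-1.2, 2.3), which lies in quadrant Q2. The divergence there is about -5, negative as expected for a sink.

Q2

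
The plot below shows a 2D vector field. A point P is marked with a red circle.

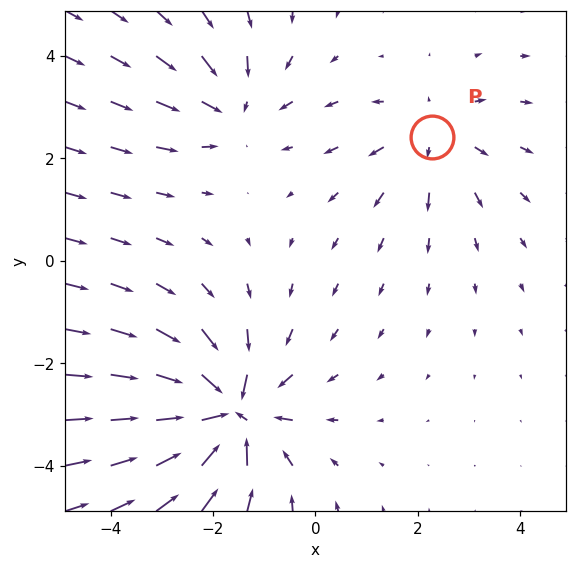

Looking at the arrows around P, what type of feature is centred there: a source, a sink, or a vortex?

source

At P (2.3, 2.4) the arrows spread outward. Divergence about +2, curl ≈0 — positive divergence with near-zero curl is a source.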